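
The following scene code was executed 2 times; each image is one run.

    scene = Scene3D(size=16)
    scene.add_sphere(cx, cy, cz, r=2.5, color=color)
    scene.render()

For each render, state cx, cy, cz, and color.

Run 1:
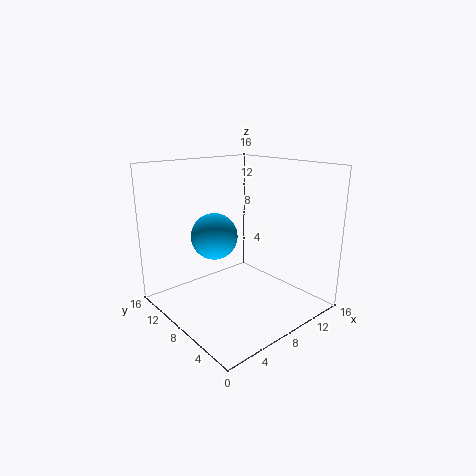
cx = 5.5
cy = 9
cz = 8.5
color = 'deepskyblue'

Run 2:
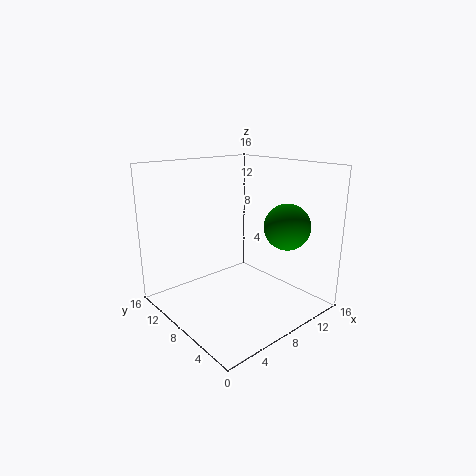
cx = 11.5
cy = 4
cz = 9.5
color = 'green'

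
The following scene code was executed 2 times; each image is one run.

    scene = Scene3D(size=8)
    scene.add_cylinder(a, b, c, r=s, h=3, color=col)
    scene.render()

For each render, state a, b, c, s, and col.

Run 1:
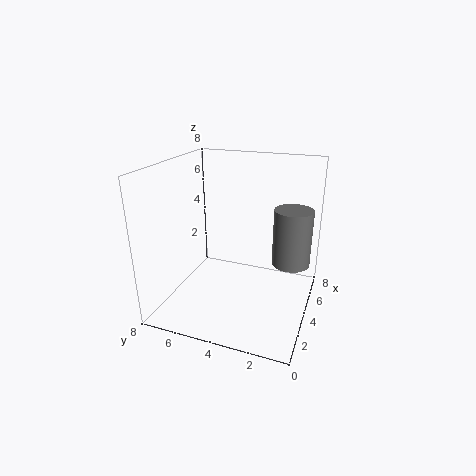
a = 4; b = 1; c = 3; s = 1; col = 'gray'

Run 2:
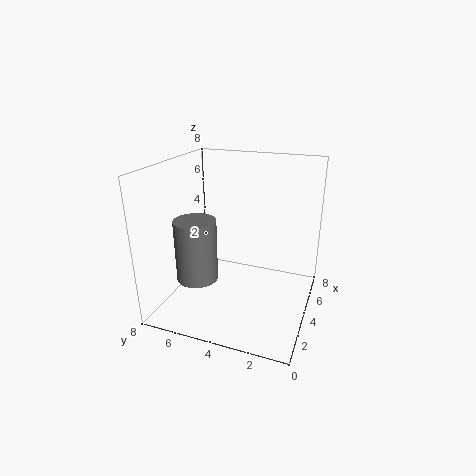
a = 1; b = 5; c = 3; s = 1; col = 'gray'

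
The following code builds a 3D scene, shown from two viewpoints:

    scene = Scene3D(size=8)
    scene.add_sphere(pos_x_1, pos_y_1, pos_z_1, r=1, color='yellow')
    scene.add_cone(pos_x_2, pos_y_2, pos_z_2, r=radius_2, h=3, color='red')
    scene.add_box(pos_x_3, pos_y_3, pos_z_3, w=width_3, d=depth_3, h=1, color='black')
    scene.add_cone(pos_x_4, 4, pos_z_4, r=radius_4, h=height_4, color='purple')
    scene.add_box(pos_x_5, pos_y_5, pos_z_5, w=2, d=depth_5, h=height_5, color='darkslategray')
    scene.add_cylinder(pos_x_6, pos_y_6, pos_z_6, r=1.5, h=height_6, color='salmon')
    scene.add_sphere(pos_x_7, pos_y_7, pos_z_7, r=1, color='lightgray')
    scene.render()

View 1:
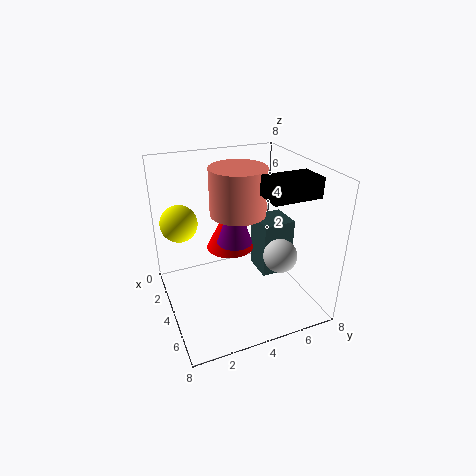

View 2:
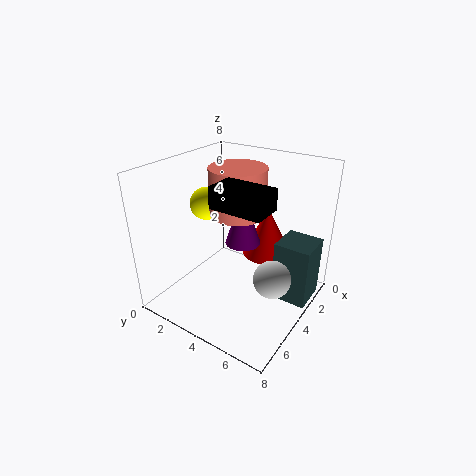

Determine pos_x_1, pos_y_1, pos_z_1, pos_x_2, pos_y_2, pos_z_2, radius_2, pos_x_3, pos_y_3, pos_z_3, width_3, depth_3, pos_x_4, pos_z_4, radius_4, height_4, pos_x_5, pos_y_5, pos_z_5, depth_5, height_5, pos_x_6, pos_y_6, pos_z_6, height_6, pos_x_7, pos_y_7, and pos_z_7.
pos_x_1 = 3
pos_y_1 = 1
pos_z_1 = 5
pos_x_2 = 1.5
pos_y_2 = 4.5
pos_z_2 = 2
radius_2 = 1.5
pos_x_3 = 5.5
pos_y_3 = 4.5
pos_z_3 = 7
width_3 = 1.5
depth_3 = 2.5
pos_x_4 = 3.5
pos_z_4 = 3.5
radius_4 = 1
height_4 = 3
pos_x_5 = 1.5
pos_y_5 = 6
pos_z_5 = 0.5
depth_5 = 2
height_5 = 3.5
pos_x_6 = 4
pos_y_6 = 4
pos_z_6 = 5.5
height_6 = 2.5
pos_x_7 = 4.5
pos_y_7 = 6.5
pos_z_7 = 2.5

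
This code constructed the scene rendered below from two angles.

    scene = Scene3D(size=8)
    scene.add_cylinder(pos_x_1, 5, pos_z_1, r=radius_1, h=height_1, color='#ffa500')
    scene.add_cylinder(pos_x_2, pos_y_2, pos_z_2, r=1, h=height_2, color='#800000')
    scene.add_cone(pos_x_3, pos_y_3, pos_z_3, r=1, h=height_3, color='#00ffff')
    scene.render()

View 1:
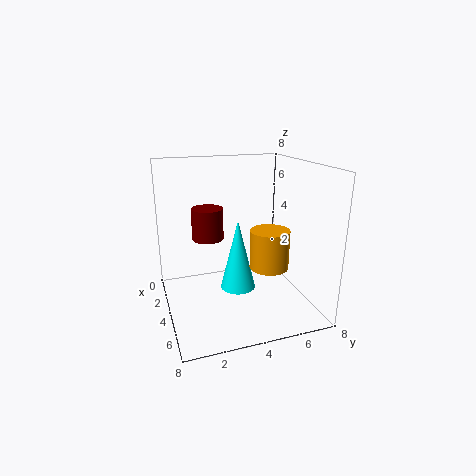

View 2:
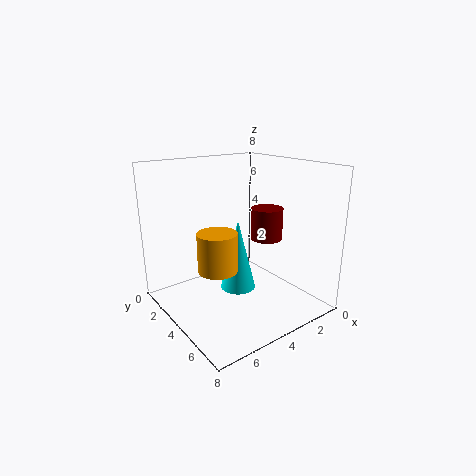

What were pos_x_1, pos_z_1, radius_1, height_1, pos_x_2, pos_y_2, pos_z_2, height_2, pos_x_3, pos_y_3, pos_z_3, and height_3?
pos_x_1 = 6; pos_z_1 = 3; radius_1 = 1; height_1 = 2; pos_x_2 = 1; pos_y_2 = 3; pos_z_2 = 3; height_2 = 2; pos_x_3 = 4; pos_y_3 = 4; pos_z_3 = 1; height_3 = 4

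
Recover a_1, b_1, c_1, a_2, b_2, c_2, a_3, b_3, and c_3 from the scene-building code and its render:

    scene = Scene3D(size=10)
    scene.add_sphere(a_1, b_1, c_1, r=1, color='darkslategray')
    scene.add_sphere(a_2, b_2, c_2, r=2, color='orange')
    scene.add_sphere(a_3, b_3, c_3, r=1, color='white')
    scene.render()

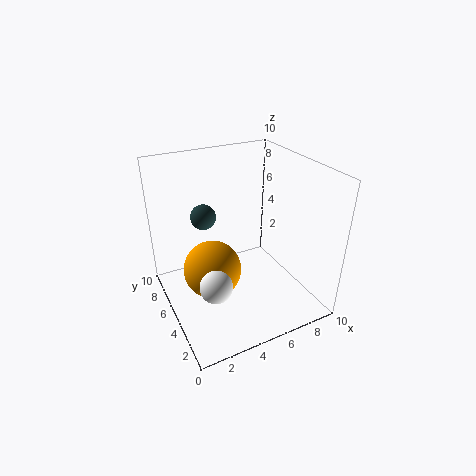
a_1 = 4, b_1 = 9, c_1 = 5, a_2 = 3, b_2 = 5, c_2 = 3, a_3 = 2, b_3 = 2, c_3 = 4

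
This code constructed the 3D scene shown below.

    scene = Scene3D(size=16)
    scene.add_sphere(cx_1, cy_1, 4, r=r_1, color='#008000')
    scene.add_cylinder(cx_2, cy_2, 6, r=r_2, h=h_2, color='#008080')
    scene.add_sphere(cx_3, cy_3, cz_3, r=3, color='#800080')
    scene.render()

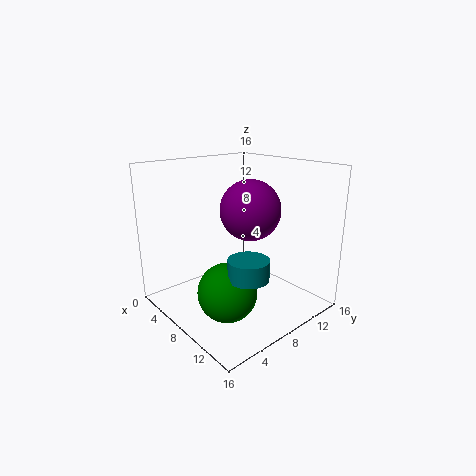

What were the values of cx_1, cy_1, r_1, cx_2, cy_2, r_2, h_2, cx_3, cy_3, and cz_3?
cx_1 = 11; cy_1 = 4; r_1 = 3; cx_2 = 13; cy_2 = 5; r_2 = 2; h_2 = 2; cx_3 = 11; cy_3 = 7; cz_3 = 12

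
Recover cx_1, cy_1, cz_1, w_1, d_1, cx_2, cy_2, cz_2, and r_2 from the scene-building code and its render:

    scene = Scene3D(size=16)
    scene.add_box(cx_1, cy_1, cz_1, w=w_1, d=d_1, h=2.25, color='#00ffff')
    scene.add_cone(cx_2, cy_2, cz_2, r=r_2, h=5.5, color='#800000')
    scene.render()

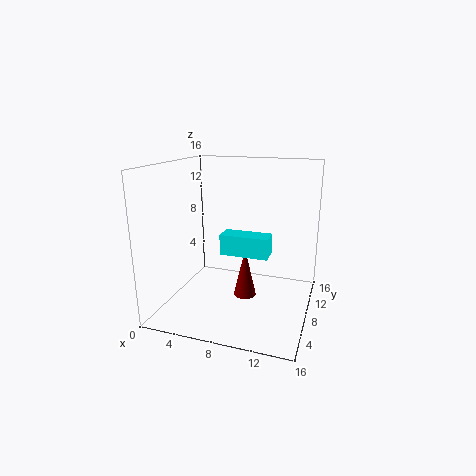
cx_1 = 6.5; cy_1 = 6.25; cz_1 = 6.5; w_1 = 5.25; d_1 = 2.25; cx_2 = 9; cy_2 = 7.5; cz_2 = 1.5; r_2 = 1.25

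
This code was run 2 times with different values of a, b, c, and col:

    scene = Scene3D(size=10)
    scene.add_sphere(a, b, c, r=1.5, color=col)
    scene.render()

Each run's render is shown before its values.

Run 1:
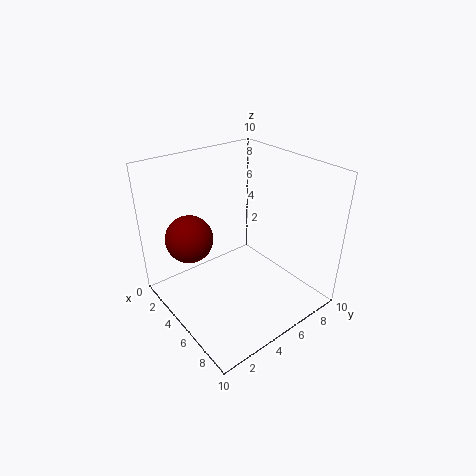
a = 4.5; b = 1.5; c = 6; col = 'maroon'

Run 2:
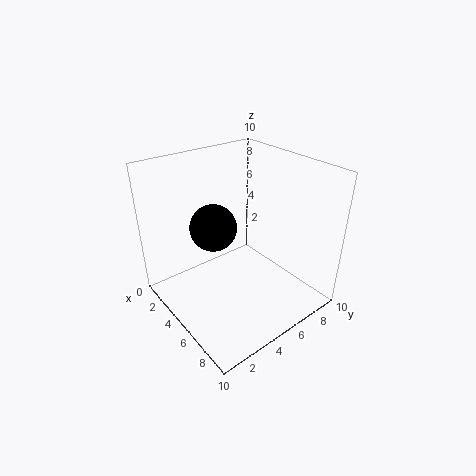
a = 5; b = 3; c = 6.5; col = 'black'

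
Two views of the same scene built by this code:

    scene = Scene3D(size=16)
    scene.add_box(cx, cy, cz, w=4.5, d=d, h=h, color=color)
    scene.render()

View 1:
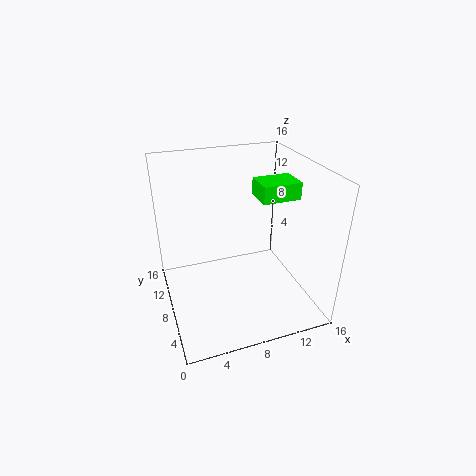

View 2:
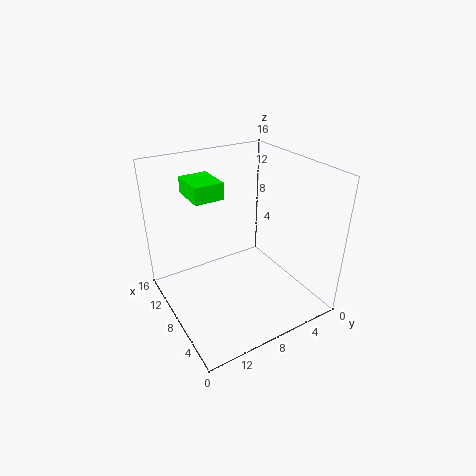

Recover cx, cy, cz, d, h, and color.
cx = 11; cy = 8; cz = 11.5; d = 3.5; h = 2; color = 'lime'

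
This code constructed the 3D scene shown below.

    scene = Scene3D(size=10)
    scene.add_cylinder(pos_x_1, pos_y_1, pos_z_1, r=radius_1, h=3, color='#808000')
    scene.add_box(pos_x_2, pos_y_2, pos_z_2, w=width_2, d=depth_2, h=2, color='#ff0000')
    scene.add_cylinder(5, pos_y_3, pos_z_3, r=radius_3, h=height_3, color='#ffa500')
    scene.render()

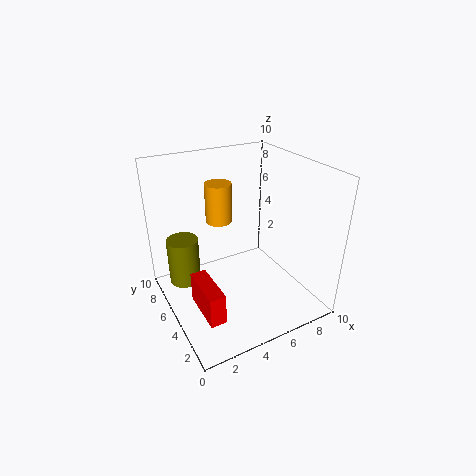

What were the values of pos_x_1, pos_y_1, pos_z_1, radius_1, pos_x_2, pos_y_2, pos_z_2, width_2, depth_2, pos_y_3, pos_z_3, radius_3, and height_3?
pos_x_1 = 1
pos_y_1 = 5
pos_z_1 = 3
radius_1 = 1
pos_x_2 = 1
pos_y_2 = 1
pos_z_2 = 2
width_2 = 1
depth_2 = 3
pos_y_3 = 8
pos_z_3 = 5
radius_3 = 1
height_3 = 3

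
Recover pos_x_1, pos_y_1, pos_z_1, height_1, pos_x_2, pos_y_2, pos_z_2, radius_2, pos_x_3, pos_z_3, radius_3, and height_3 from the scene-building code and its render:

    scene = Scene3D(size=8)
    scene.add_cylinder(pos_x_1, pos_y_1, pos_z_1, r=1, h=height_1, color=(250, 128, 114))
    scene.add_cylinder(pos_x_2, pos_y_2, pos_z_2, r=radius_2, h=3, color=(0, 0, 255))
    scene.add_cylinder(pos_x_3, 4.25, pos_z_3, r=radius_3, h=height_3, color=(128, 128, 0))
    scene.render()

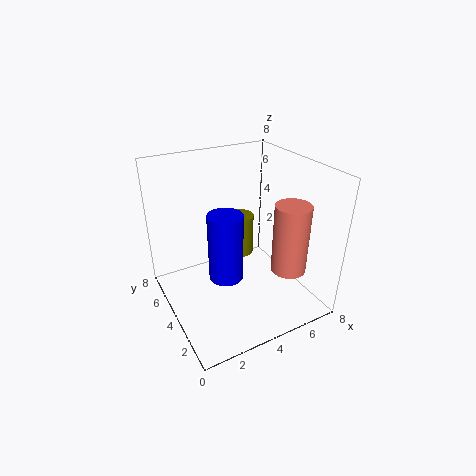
pos_x_1 = 6.5
pos_y_1 = 2.5
pos_z_1 = 2
height_1 = 4
pos_x_2 = 1.75
pos_y_2 = 1
pos_z_2 = 4.25
radius_2 = 0.75
pos_x_3 = 4.25
pos_z_3 = 3
radius_3 = 0.75
height_3 = 2.25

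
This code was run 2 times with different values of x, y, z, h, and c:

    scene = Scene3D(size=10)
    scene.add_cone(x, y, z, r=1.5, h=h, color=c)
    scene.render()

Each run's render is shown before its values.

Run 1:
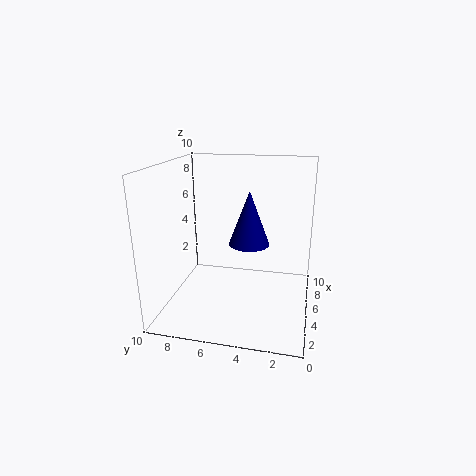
x = 6.5
y = 4.5
z = 4
h = 4
c = 'navy'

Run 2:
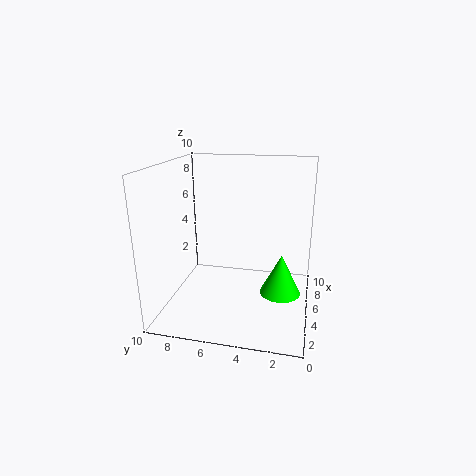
x = 6
y = 2
z = 0.5
h = 3
c = 'lime'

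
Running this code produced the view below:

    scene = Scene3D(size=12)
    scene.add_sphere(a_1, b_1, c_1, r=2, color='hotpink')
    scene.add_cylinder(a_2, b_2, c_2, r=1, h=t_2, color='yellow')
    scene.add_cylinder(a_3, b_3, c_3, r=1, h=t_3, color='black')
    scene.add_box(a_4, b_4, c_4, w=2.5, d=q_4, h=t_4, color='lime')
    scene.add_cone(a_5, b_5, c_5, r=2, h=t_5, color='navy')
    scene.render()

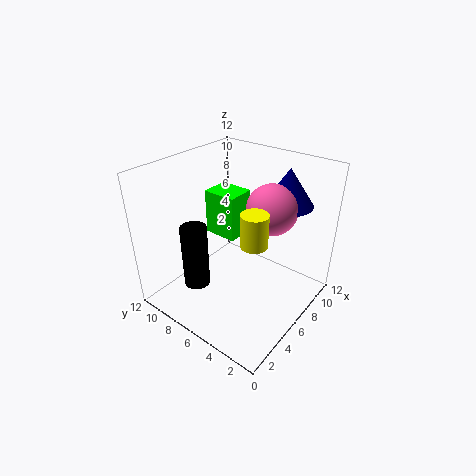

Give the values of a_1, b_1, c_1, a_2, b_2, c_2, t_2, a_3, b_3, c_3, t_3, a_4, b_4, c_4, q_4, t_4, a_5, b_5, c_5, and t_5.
a_1 = 7, b_1 = 3.5, c_1 = 9, a_2 = 4, b_2 = 3, c_2 = 7.5, t_2 = 2.5, a_3 = 2, b_3 = 7, c_3 = 3.5, t_3 = 5, a_4 = 6.5, b_4 = 7, c_4 = 5, q_4 = 3, t_4 = 4, a_5 = 8.5, b_5 = 3, c_5 = 9, t_5 = 3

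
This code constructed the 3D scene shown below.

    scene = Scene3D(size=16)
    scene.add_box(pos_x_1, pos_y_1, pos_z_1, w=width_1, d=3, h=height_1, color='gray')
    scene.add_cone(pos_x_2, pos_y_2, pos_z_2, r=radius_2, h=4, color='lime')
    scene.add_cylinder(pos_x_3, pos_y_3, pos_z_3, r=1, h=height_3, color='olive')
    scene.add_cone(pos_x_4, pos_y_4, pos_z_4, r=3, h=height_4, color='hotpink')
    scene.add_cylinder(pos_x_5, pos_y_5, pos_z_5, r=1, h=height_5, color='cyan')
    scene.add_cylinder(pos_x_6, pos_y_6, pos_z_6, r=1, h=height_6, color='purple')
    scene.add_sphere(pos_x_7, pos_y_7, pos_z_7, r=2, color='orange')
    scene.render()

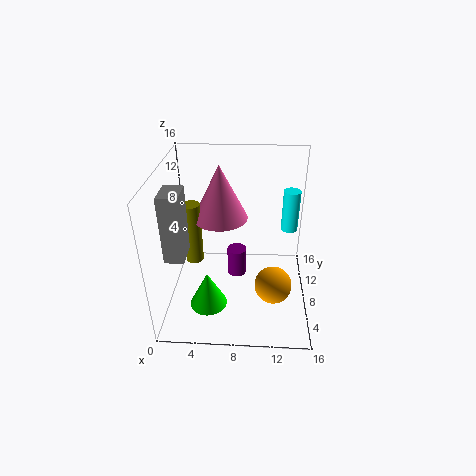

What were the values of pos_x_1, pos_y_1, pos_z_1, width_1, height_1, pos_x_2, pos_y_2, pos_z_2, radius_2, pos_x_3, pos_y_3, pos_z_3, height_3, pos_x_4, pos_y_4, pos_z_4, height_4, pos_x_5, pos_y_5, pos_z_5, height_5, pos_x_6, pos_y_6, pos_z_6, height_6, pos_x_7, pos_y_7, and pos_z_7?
pos_x_1 = 1, pos_y_1 = 3, pos_z_1 = 8, width_1 = 2, height_1 = 7, pos_x_2 = 5, pos_y_2 = 4, pos_z_2 = 2, radius_2 = 2, pos_x_3 = 3, pos_y_3 = 8, pos_z_3 = 5, height_3 = 7, pos_x_4 = 6, pos_y_4 = 9, pos_z_4 = 10, height_4 = 6, pos_x_5 = 14, pos_y_5 = 12, pos_z_5 = 7, height_5 = 5, pos_x_6 = 8, pos_y_6 = 6, pos_z_6 = 5, height_6 = 3, pos_x_7 = 12, pos_y_7 = 5, pos_z_7 = 4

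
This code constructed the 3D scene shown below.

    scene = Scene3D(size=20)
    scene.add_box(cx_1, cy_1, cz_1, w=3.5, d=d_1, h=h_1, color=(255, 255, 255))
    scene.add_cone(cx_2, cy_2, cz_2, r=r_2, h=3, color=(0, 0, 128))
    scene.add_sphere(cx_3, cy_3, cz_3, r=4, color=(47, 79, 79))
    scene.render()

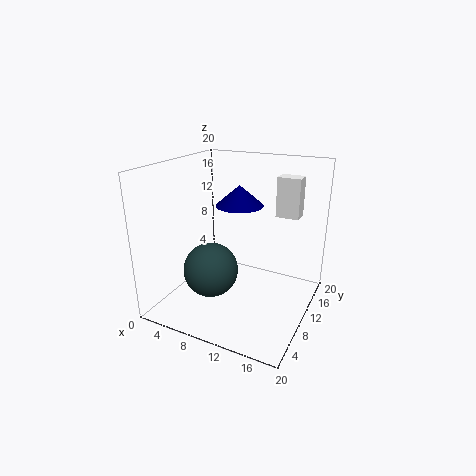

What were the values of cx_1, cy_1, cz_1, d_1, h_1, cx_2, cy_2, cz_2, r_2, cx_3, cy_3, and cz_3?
cx_1 = 13, cy_1 = 16.5, cz_1 = 11.5, d_1 = 2.5, h_1 = 6, cx_2 = 8.5, cy_2 = 13.5, cz_2 = 13.5, r_2 = 3.5, cx_3 = 6, cy_3 = 9, cz_3 = 4.5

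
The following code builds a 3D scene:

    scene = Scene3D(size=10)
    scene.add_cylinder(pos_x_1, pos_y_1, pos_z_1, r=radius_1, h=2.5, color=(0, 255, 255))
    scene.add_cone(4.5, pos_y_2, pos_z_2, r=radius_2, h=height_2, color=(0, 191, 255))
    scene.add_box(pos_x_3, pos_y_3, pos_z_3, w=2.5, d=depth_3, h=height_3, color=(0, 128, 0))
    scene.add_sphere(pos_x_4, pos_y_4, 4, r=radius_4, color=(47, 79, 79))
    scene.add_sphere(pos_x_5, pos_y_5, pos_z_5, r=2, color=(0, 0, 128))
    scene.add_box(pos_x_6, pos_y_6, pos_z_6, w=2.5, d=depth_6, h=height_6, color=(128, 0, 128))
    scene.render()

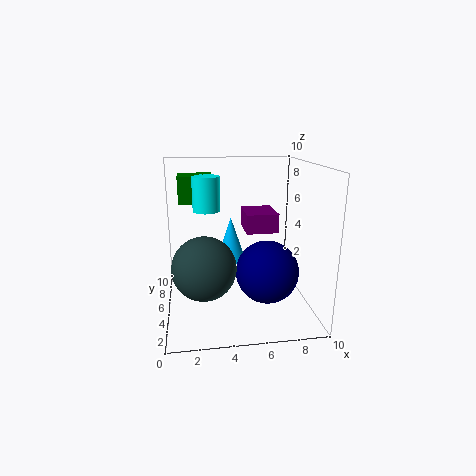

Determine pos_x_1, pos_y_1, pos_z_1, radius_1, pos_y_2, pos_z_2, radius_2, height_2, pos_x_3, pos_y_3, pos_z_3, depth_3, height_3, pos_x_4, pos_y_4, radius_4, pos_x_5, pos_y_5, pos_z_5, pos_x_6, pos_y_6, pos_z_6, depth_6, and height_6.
pos_x_1 = 3; pos_y_1 = 7; pos_z_1 = 6.5; radius_1 = 1; pos_y_2 = 5; pos_z_2 = 3.5; radius_2 = 1; height_2 = 3; pos_x_3 = 1; pos_y_3 = 7; pos_z_3 = 7; depth_3 = 2; height_3 = 2; pos_x_4 = 2.5; pos_y_4 = 2.5; radius_4 = 2; pos_x_5 = 6.5; pos_y_5 = 2.5; pos_z_5 = 3.5; pos_x_6 = 6; pos_y_6 = 7; pos_z_6 = 4.5; depth_6 = 3; height_6 = 1.5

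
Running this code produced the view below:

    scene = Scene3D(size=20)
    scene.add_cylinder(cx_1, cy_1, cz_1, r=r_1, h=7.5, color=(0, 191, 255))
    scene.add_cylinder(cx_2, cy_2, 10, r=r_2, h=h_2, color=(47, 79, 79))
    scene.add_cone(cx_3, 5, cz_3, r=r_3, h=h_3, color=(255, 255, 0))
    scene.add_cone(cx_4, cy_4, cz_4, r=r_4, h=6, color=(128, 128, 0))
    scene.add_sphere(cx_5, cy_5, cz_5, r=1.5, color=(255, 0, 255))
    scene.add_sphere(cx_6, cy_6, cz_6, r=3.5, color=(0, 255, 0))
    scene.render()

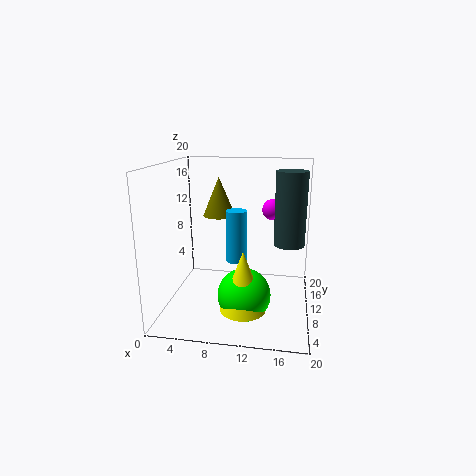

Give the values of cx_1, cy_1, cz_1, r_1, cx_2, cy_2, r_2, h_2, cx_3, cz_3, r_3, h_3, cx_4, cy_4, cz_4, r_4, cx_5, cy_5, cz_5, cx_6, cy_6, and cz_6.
cx_1 = 9.5; cy_1 = 11.5; cz_1 = 6; r_1 = 1.5; cx_2 = 17; cy_2 = 8.5; r_2 = 2; h_2 = 9.5; cx_3 = 11.5; cz_3 = 2; r_3 = 3; h_3 = 8; cx_4 = 6; cy_4 = 16; cz_4 = 11.5; r_4 = 2.5; cx_5 = 14.5; cy_5 = 13; cz_5 = 13.5; cx_6 = 11.5; cy_6 = 6; cz_6 = 3.5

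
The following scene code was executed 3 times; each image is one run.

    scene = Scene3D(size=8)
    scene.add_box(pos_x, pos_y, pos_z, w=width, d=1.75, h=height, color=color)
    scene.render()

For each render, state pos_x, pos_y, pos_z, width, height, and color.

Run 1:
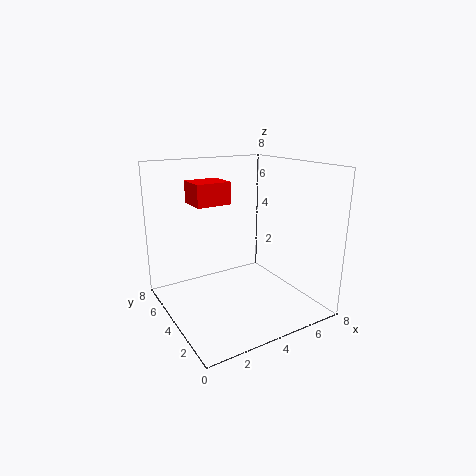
pos_x = 2, pos_y = 4.75, pos_z = 5.75, width = 2, height = 1.25, color = 'red'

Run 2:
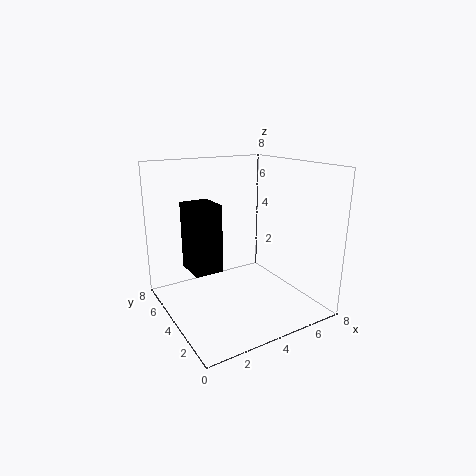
pos_x = 1, pos_y = 3, pos_z = 2.75, width = 1.5, height = 3.5, color = 'black'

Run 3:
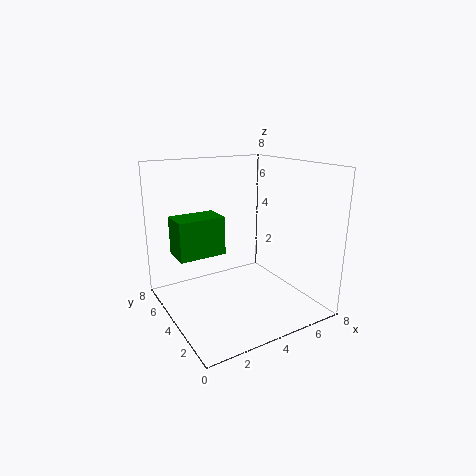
pos_x = 1, pos_y = 5, pos_z = 2.75, width = 2.75, height = 2.25, color = 'green'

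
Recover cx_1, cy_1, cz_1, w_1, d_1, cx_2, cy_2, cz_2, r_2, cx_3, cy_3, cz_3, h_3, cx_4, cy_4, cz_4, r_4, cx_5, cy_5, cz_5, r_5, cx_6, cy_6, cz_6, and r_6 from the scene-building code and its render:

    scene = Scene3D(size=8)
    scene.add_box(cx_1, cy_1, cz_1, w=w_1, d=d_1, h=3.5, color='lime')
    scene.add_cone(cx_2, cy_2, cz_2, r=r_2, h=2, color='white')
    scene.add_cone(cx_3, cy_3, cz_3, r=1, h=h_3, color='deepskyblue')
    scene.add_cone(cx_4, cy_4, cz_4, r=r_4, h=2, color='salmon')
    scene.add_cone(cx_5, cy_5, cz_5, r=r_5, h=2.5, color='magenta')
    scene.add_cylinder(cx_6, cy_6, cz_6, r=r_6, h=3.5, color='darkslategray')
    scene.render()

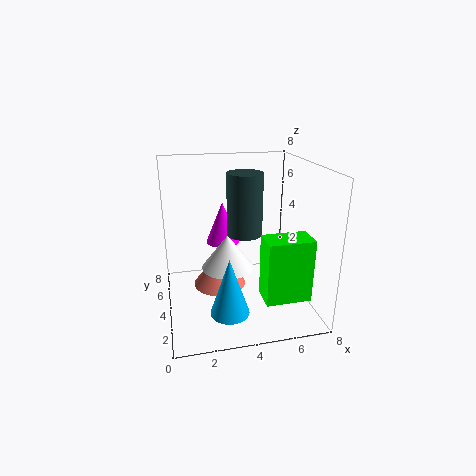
cx_1 = 5, cy_1 = 1.5, cz_1 = 1, w_1 = 2.5, d_1 = 1.5, cx_2 = 3.5, cy_2 = 4.5, cz_2 = 2, r_2 = 1.5, cx_3 = 3, cy_3 = 1.5, cz_3 = 1, h_3 = 3, cx_4 = 3, cy_4 = 4.5, cz_4 = 1, r_4 = 1.5, cx_5 = 3.5, cy_5 = 6, cz_5 = 3, r_5 = 1, cx_6 = 4.5, cy_6 = 4.5, cz_6 = 4, r_6 = 1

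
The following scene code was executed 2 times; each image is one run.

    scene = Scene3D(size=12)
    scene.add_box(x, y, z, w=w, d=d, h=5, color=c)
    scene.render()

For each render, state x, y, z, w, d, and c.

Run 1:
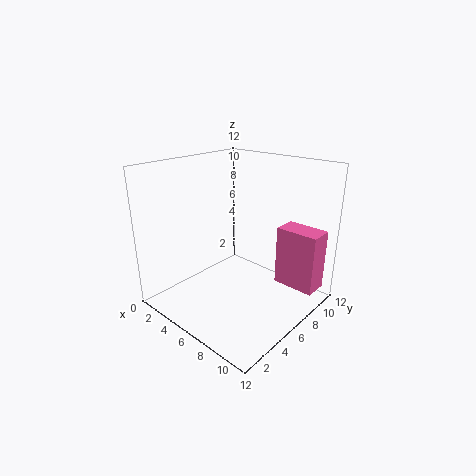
x = 8.5; y = 8; z = 2; w = 3.5; d = 2; c = 'hotpink'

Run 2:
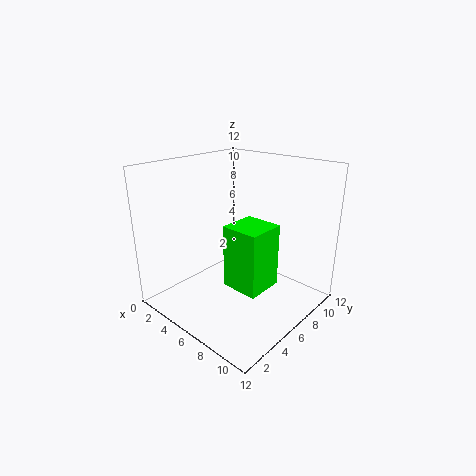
x = 6.75; y = 3.5; z = 3; w = 3; d = 3; c = 'lime'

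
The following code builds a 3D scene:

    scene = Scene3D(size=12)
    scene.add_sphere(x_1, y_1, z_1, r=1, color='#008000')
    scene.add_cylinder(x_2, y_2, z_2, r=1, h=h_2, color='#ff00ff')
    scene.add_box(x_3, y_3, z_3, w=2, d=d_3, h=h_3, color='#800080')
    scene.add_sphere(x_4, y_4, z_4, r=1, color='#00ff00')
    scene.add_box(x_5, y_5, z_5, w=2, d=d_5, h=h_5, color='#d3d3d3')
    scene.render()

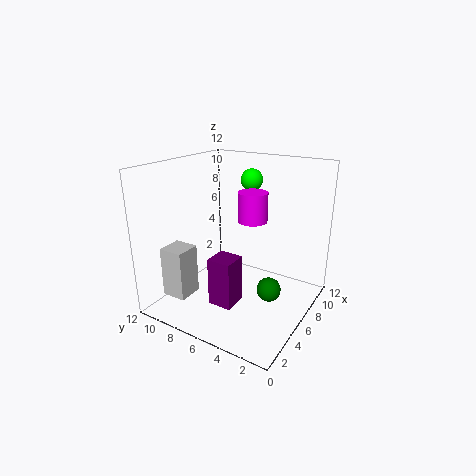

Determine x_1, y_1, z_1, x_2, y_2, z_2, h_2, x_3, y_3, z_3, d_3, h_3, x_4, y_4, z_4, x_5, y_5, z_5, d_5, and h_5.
x_1 = 6; y_1 = 3; z_1 = 2; x_2 = 3; y_2 = 3; z_2 = 9; h_2 = 2; x_3 = 3; y_3 = 5; z_3 = 1; d_3 = 2; h_3 = 4; x_4 = 10; y_4 = 7; z_4 = 10; x_5 = 1; y_5 = 8; z_5 = 2; d_5 = 2; h_5 = 4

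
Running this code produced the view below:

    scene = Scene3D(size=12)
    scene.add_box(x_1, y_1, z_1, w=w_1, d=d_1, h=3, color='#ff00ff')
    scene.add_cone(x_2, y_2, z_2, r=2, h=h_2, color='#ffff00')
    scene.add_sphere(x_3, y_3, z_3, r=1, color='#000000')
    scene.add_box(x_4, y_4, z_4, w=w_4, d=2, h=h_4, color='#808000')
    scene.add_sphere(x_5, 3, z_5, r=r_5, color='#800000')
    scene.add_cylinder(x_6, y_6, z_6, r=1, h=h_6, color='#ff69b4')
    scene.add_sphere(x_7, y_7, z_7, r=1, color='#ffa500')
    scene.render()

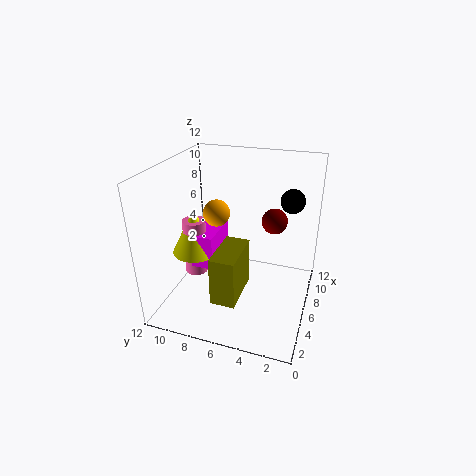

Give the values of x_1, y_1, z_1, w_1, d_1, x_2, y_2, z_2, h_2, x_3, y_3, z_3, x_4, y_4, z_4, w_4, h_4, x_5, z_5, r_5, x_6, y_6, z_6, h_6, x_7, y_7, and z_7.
x_1 = 5
y_1 = 8
z_1 = 3
w_1 = 4
d_1 = 2
x_2 = 6
y_2 = 10
z_2 = 4
h_2 = 4
x_3 = 8
y_3 = 2
z_3 = 9
x_4 = 2
y_4 = 5
z_4 = 2
w_4 = 4
h_4 = 4
x_5 = 6
z_5 = 8
r_5 = 1
x_6 = 6
y_6 = 10
z_6 = 2
h_6 = 5
x_7 = 4
y_7 = 7
z_7 = 9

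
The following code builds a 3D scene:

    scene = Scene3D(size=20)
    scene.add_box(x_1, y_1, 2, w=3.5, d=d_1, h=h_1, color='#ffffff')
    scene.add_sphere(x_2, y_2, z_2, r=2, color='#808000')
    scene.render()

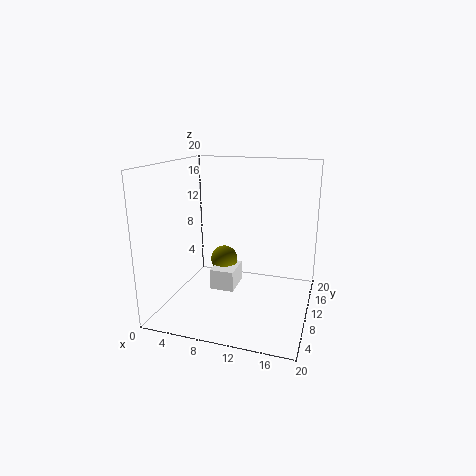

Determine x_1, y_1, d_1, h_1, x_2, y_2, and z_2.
x_1 = 6, y_1 = 9, d_1 = 4.5, h_1 = 3, x_2 = 7, y_2 = 12.5, z_2 = 5.5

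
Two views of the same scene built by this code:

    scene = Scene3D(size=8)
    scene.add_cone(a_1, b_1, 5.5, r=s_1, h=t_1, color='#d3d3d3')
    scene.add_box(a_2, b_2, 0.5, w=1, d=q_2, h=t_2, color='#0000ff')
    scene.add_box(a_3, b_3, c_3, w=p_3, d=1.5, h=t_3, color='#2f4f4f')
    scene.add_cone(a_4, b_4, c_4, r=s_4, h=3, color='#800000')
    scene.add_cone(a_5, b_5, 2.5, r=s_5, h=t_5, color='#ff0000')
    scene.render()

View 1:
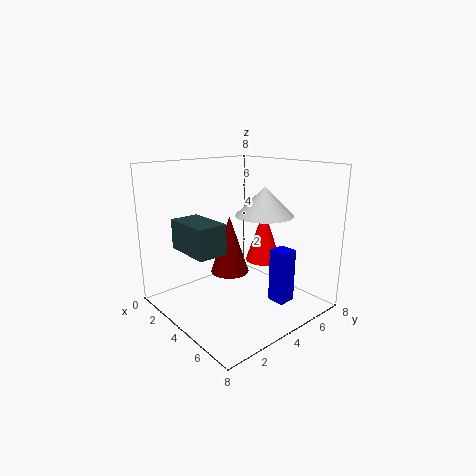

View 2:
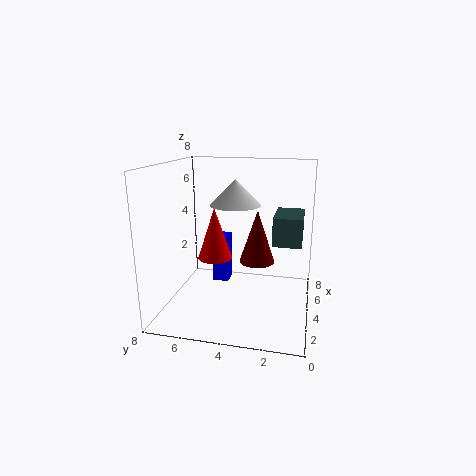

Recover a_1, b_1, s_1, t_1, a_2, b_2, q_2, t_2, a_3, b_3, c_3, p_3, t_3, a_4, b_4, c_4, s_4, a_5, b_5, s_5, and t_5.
a_1 = 5.5
b_1 = 4.5
s_1 = 1.5
t_1 = 1.5
a_2 = 5.5
b_2 = 5
q_2 = 1
t_2 = 3
a_3 = 3
b_3 = 0.5
c_3 = 4
p_3 = 2.5
t_3 = 1.5
a_4 = 4.5
b_4 = 3
c_4 = 2.5
s_4 = 1
a_5 = 4.5
b_5 = 5.5
s_5 = 1
t_5 = 3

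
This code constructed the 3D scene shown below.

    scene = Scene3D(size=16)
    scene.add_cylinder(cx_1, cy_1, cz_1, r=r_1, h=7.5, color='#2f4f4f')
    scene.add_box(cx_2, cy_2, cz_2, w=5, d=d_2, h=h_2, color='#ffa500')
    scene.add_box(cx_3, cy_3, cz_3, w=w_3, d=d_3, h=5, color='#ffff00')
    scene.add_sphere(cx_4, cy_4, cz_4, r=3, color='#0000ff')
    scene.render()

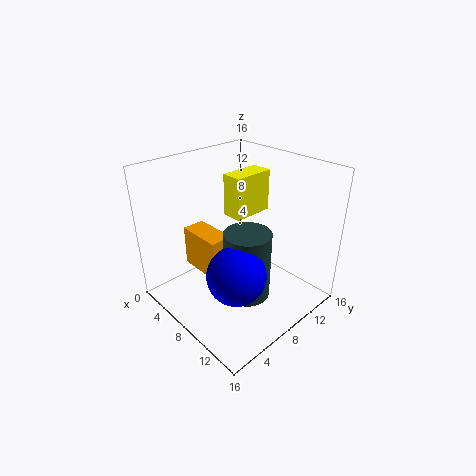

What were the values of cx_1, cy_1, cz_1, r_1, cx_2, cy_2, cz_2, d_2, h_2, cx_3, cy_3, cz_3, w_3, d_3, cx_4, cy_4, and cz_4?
cx_1 = 10.5; cy_1 = 7; cz_1 = 2.5; r_1 = 2.5; cx_2 = 3.5; cy_2 = 4; cz_2 = 4.5; d_2 = 2.5; h_2 = 4.5; cx_3 = 4; cy_3 = 9.5; cz_3 = 9; w_3 = 2.5; d_3 = 5; cx_4 = 11.5; cy_4 = 4.5; cz_4 = 6.5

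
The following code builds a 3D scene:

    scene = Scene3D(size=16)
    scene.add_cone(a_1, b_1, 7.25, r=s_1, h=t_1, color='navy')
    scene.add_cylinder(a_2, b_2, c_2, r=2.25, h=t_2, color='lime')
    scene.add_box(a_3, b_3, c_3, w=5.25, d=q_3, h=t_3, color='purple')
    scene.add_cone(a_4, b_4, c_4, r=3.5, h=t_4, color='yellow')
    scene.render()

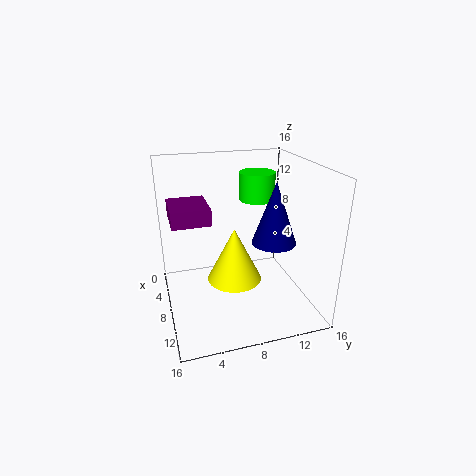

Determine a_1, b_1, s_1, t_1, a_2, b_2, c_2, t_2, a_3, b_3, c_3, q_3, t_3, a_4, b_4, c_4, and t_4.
a_1 = 8.75, b_1 = 12, s_1 = 2.5, t_1 = 7, a_2 = 2.25, b_2 = 12.25, c_2 = 10.25, t_2 = 3.5, a_3 = 1, b_3 = 1, c_3 = 9, q_3 = 4.5, t_3 = 2, a_4 = 4, b_4 = 8.75, c_4 = 0.25, t_4 = 7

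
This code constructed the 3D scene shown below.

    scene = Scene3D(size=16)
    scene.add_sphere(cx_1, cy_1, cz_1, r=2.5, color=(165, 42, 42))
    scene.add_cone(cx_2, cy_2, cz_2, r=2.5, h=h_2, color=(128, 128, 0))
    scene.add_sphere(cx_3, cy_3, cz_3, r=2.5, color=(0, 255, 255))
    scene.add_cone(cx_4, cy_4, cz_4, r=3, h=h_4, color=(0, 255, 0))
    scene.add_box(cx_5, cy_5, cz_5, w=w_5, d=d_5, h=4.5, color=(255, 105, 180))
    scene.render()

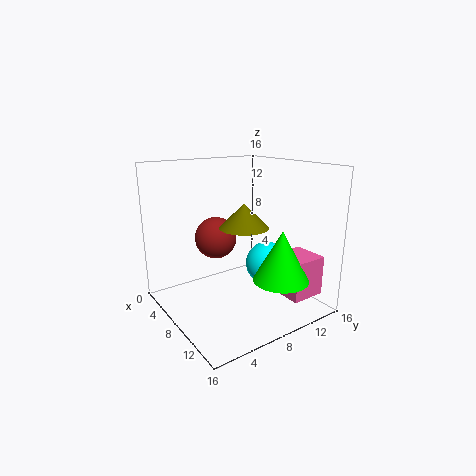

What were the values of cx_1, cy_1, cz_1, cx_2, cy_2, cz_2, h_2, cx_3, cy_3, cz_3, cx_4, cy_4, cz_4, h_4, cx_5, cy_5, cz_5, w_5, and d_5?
cx_1 = 4; cy_1 = 7.5; cz_1 = 7; cx_2 = 10.5; cy_2 = 7; cz_2 = 10; h_2 = 2.5; cx_3 = 9; cy_3 = 11.5; cz_3 = 4.5; cx_4 = 12.5; cy_4 = 10.5; cz_4 = 4; h_4 = 5.5; cx_5 = 10; cy_5 = 11.5; cz_5 = 1.5; w_5 = 4; d_5 = 4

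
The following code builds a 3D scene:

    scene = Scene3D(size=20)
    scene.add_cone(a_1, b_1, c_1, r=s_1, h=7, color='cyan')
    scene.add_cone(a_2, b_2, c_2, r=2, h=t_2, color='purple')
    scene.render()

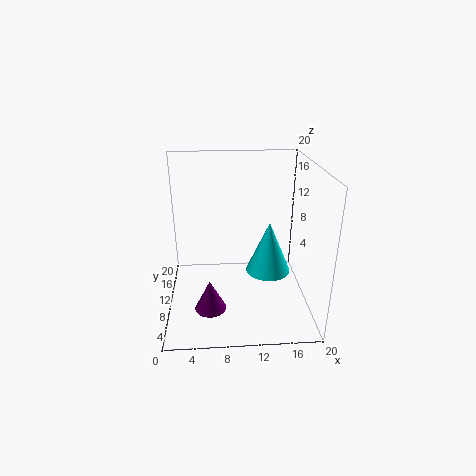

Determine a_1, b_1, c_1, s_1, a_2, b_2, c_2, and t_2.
a_1 = 14
b_1 = 8
c_1 = 6
s_1 = 3
a_2 = 6
b_2 = 4
c_2 = 3
t_2 = 4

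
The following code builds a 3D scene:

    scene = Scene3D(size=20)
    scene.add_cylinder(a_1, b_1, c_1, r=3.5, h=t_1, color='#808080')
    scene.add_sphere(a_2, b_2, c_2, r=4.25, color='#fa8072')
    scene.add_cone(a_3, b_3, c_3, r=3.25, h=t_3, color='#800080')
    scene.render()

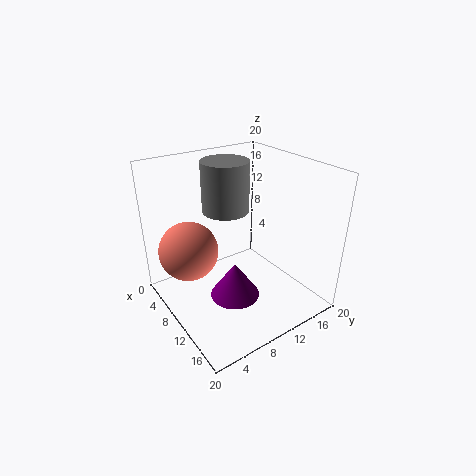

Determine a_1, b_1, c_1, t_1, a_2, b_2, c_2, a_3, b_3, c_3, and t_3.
a_1 = 5
b_1 = 11.25
c_1 = 12
t_1 = 7.5
a_2 = 5.5
b_2 = 4.5
c_2 = 7.5
a_3 = 13.25
b_3 = 7.25
c_3 = 3.75
t_3 = 4.75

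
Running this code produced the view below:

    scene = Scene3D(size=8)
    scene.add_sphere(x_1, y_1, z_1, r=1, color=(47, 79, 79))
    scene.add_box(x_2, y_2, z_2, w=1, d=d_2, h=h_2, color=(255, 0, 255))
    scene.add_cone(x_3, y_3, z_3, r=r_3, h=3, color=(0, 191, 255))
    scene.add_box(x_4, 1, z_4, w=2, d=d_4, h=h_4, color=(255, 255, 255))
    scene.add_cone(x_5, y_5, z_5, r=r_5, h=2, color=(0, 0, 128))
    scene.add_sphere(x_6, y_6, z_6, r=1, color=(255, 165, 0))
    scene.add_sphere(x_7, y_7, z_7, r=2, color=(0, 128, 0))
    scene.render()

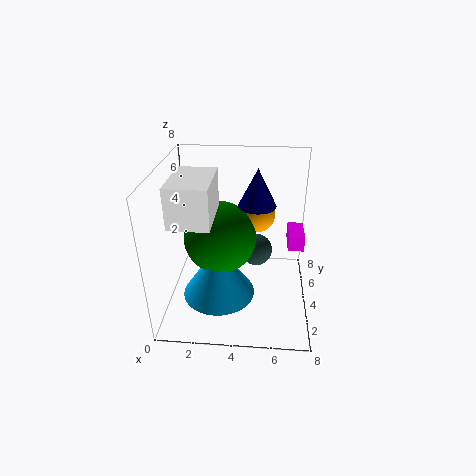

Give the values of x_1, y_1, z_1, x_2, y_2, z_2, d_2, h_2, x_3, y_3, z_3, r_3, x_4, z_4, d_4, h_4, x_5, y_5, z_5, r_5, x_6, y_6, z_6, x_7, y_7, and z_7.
x_1 = 5
y_1 = 6
z_1 = 2
x_2 = 7
y_2 = 6
z_2 = 2
d_2 = 2
h_2 = 1
x_3 = 3
y_3 = 3
z_3 = 1
r_3 = 2
x_4 = 1
z_4 = 6
d_4 = 3
h_4 = 2
x_5 = 5
y_5 = 4
z_5 = 6
r_5 = 1
x_6 = 5
y_6 = 5
z_6 = 5
x_7 = 3
y_7 = 4
z_7 = 4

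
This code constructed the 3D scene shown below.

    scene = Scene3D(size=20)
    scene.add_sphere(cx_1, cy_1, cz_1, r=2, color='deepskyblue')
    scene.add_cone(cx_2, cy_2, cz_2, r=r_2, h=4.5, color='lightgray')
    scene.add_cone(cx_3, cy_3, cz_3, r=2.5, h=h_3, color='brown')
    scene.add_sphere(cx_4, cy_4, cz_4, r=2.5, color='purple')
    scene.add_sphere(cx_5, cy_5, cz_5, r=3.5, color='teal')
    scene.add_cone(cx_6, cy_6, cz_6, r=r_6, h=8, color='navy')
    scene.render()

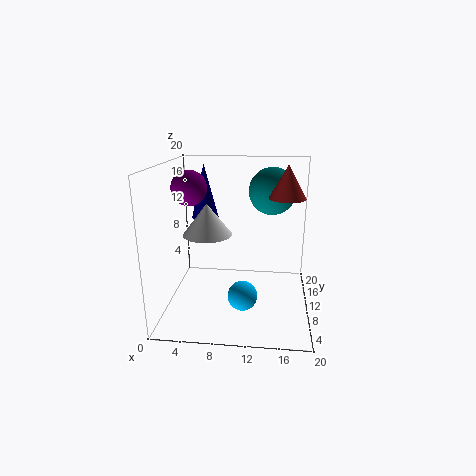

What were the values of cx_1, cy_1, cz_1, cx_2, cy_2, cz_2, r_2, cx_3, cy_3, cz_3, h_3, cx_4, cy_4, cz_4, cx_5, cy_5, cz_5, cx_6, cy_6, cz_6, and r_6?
cx_1 = 11; cy_1 = 6.5; cz_1 = 3; cx_2 = 5.5; cy_2 = 11; cz_2 = 10; r_2 = 3.5; cx_3 = 16.5; cy_3 = 11; cz_3 = 15.5; h_3 = 4.5; cx_4 = 3; cy_4 = 11.5; cz_4 = 16.5; cx_5 = 14.5; cy_5 = 15.5; cz_5 = 15.5; cx_6 = 4.5; cy_6 = 14.5; cz_6 = 11.5; r_6 = 2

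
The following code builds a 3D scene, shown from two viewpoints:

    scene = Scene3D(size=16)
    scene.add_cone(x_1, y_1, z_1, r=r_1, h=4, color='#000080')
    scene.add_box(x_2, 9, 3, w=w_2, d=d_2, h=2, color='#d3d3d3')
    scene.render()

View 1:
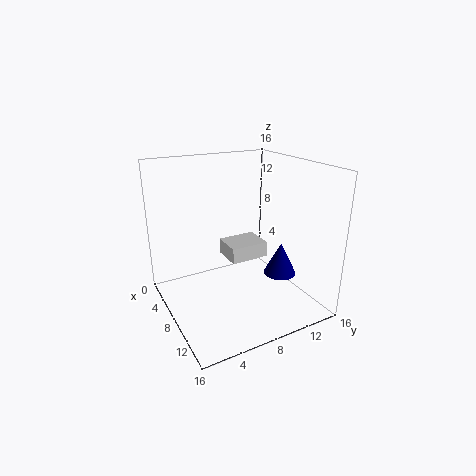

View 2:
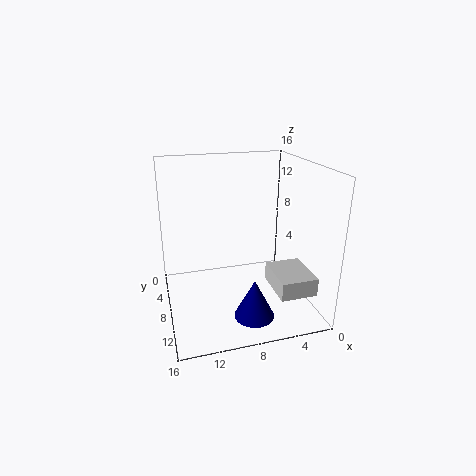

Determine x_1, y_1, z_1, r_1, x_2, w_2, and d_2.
x_1 = 8; y_1 = 14; z_1 = 2; r_1 = 2; x_2 = 1; w_2 = 4; d_2 = 5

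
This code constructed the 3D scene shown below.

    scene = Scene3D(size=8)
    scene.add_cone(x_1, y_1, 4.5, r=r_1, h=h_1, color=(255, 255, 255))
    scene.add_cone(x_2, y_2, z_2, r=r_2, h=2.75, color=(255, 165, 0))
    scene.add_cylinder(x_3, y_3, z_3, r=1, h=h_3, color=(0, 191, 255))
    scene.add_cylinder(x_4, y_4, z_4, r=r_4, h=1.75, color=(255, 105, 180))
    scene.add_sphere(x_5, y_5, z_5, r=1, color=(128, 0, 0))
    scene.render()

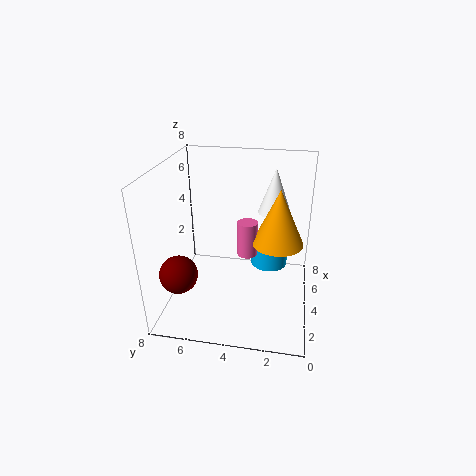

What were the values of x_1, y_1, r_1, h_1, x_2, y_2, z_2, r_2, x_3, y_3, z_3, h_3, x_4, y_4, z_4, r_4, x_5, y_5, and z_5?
x_1 = 6.75; y_1 = 2.25; r_1 = 1; h_1 = 2.75; x_2 = 2.5; y_2 = 1.75; z_2 = 4.75; r_2 = 1.25; x_3 = 4.25; y_3 = 2.25; z_3 = 2.5; h_3 = 1.25; x_4 = 2.5; y_4 = 3.25; z_4 = 4; r_4 = 0.5; x_5 = 1.75; y_5 = 6.75; z_5 = 2.75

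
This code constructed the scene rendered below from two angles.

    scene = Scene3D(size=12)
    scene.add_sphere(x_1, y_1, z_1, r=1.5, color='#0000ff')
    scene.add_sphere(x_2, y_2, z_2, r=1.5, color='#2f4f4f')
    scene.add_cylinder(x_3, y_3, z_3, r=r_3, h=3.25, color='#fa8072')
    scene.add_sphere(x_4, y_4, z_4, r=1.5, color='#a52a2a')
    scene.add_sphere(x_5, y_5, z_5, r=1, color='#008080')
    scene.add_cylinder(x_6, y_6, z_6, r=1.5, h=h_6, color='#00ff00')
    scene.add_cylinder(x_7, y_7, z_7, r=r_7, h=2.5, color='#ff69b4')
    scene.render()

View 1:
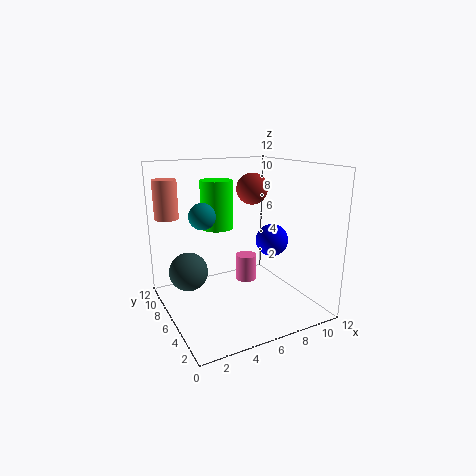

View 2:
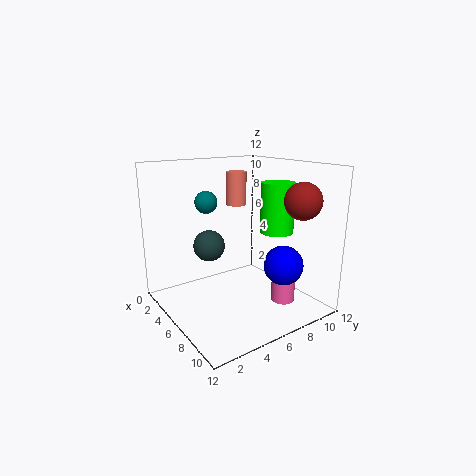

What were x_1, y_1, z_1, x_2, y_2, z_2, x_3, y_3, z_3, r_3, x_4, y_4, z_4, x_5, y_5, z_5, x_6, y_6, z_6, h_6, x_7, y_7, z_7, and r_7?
x_1 = 10.25, y_1 = 7.25, z_1 = 4.75, x_2 = 1.5, y_2 = 5.75, z_2 = 4, x_3 = 1, y_3 = 9.25, z_3 = 7.5, r_3 = 1, x_4 = 9.5, y_4 = 9.75, z_4 = 9.25, x_5 = 2.5, y_5 = 5, z_5 = 8.5, x_6 = 6, y_6 = 10.25, z_6 = 5.75, h_6 = 4.5, x_7 = 8.5, y_7 = 9, z_7 = 0.5, r_7 = 1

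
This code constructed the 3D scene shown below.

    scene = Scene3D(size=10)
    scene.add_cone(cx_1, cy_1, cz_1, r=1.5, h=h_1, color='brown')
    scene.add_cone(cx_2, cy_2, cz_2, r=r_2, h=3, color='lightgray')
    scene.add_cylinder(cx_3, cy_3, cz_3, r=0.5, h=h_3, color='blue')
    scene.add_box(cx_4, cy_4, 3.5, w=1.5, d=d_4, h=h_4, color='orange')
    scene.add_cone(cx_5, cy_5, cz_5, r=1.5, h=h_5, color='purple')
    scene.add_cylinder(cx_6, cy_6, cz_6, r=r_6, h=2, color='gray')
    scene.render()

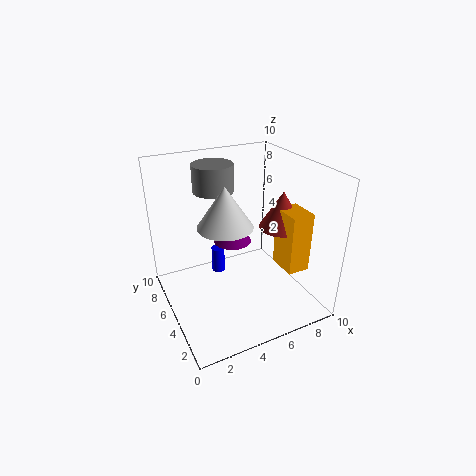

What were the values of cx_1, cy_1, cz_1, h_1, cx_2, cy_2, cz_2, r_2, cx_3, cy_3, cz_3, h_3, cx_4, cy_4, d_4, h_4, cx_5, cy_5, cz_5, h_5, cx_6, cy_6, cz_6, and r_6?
cx_1 = 7.5, cy_1 = 3.5, cz_1 = 6, h_1 = 2.5, cx_2 = 4.5, cy_2 = 6, cz_2 = 5.5, r_2 = 2, cx_3 = 4.5, cy_3 = 7.5, cz_3 = 1, h_3 = 2, cx_4 = 7, cy_4 = 1.5, d_4 = 2, h_4 = 4, cx_5 = 6, cy_5 = 8, cz_5 = 3, h_5 = 2.5, cx_6 = 4.5, cy_6 = 8, cz_6 = 7.5, r_6 = 1.5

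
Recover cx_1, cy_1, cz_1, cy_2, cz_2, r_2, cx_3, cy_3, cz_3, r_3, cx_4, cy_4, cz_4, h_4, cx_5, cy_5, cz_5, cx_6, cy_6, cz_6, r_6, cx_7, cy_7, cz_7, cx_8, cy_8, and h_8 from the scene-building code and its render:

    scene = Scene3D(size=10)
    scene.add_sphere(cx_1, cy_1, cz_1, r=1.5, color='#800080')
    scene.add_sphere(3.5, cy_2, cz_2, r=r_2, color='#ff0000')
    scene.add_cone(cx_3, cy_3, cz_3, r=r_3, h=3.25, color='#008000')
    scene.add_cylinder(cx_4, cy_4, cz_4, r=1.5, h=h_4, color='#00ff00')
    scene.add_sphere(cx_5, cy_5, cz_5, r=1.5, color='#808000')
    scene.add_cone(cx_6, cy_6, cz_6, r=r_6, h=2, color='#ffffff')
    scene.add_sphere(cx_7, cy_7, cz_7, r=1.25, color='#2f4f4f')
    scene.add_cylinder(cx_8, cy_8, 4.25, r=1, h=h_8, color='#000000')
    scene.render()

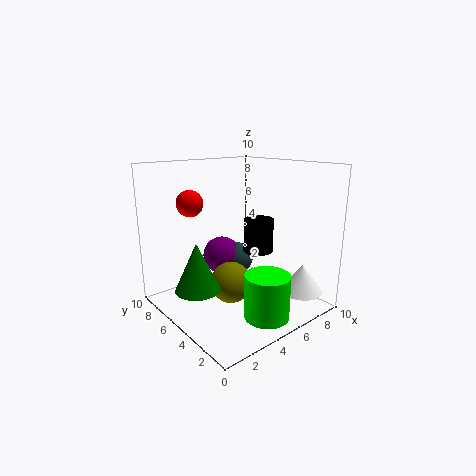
cx_1 = 6; cy_1 = 8.25; cz_1 = 2.5; cy_2 = 8.75; cz_2 = 7; r_2 = 1; cx_3 = 1.75; cy_3 = 5.25; cz_3 = 2; r_3 = 1.5; cx_4 = 5; cy_4 = 2; cz_4 = 0.25; h_4 = 3; cx_5 = 4.75; cy_5 = 5.5; cz_5 = 1.5; cx_6 = 8.5; cy_6 = 2; cz_6 = 1; r_6 = 1.5; cx_7 = 7; cy_7 = 7.5; cz_7 = 2.25; cx_8 = 5.75; cy_8 = 3.75; h_8 = 2.25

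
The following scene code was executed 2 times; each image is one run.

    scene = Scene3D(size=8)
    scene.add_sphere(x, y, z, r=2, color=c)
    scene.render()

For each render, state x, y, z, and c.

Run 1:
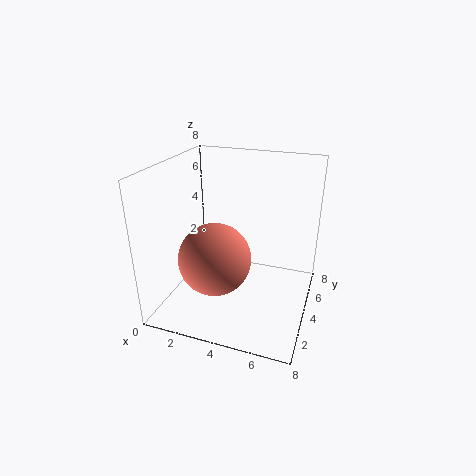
x = 3, y = 3, z = 3, c = 'salmon'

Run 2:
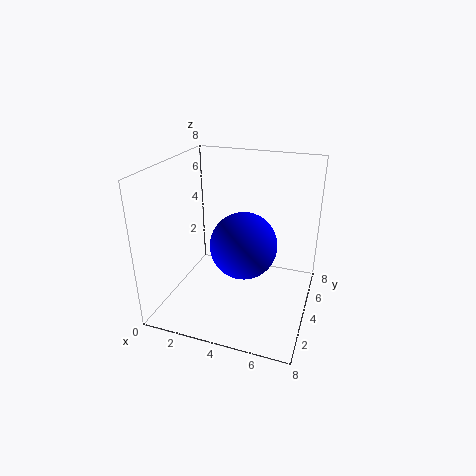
x = 4, y = 5, z = 3, c = 'blue'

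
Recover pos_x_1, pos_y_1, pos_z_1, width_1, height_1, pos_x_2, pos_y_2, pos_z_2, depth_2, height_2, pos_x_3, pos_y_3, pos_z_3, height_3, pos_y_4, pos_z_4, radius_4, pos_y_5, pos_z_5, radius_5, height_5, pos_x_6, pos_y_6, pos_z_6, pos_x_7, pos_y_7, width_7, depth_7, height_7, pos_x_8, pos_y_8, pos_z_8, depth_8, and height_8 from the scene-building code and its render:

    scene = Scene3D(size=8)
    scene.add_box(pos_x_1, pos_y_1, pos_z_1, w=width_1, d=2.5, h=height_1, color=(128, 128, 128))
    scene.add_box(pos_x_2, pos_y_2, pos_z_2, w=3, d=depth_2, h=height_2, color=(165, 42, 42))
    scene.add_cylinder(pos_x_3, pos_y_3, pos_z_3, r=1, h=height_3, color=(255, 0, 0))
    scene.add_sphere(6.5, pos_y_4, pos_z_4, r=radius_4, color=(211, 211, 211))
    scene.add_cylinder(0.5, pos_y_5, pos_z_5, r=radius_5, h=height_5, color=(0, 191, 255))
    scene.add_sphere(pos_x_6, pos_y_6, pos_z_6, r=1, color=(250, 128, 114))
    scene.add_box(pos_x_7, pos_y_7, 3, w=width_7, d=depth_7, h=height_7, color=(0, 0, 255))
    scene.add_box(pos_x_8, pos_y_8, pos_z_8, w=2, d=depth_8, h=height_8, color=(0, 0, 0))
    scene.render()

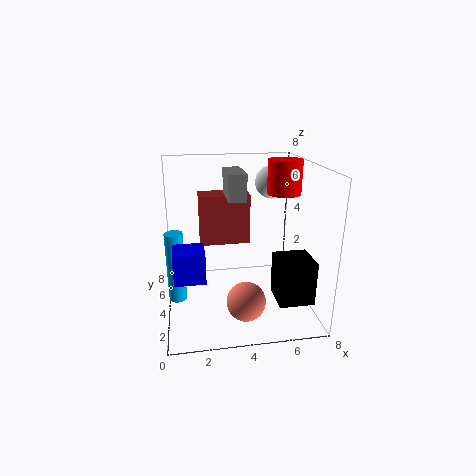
pos_x_1 = 3.5, pos_y_1 = 4, pos_z_1 = 6, width_1 = 1, height_1 = 1.5, pos_x_2 = 2, pos_y_2 = 5.5, pos_z_2 = 3, depth_2 = 1.5, height_2 = 3, pos_x_3 = 7, pos_y_3 = 5.5, pos_z_3 = 6, height_3 = 2, pos_y_4 = 6.5, pos_z_4 = 6.5, radius_4 = 1, pos_y_5 = 4, pos_z_5 = 0.5, radius_5 = 0.5, height_5 = 4, pos_x_6 = 4, pos_y_6 = 1.5, pos_z_6 = 1.5, pos_x_7 = 0.5, pos_y_7 = 1, width_7 = 1.5, depth_7 = 1.5, height_7 = 1.5, pos_x_8 = 6, pos_y_8 = 2, pos_z_8 = 0.5, depth_8 = 2, height_8 = 2.5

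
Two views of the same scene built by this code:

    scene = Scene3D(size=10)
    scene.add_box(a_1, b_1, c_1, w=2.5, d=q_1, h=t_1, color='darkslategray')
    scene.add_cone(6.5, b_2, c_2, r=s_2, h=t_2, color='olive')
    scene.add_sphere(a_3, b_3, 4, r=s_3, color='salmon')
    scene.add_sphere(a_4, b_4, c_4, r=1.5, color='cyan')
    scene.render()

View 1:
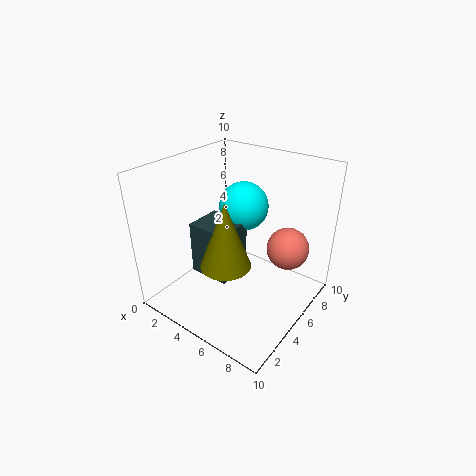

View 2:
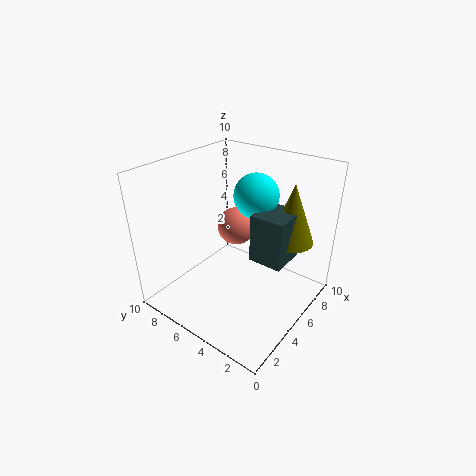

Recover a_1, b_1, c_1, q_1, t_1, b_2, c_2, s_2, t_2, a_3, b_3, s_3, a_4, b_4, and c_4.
a_1 = 4.25; b_1 = 1.25; c_1 = 4.25; q_1 = 2.25; t_1 = 3.25; b_2 = 1.75; c_2 = 5.25; s_2 = 1.5; t_2 = 4; a_3 = 7.75; b_3 = 7.25; s_3 = 1.5; a_4 = 6; b_4 = 4.25; c_4 = 8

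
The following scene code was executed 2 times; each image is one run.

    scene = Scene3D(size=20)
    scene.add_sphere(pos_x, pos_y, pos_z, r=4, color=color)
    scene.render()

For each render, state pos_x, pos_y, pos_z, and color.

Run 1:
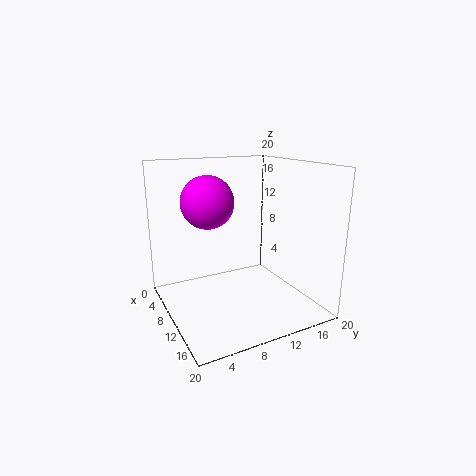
pos_x = 4
pos_y = 8
pos_z = 14
color = 'magenta'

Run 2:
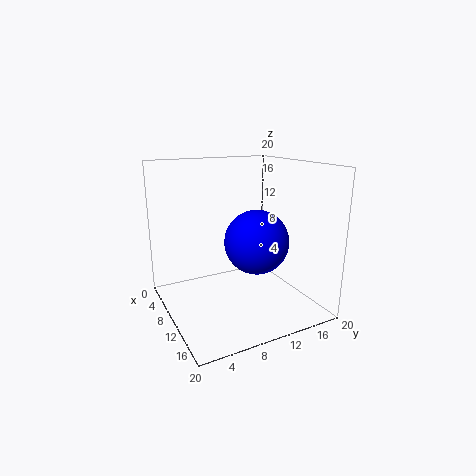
pos_x = 15
pos_y = 10
pos_z = 11
color = 'blue'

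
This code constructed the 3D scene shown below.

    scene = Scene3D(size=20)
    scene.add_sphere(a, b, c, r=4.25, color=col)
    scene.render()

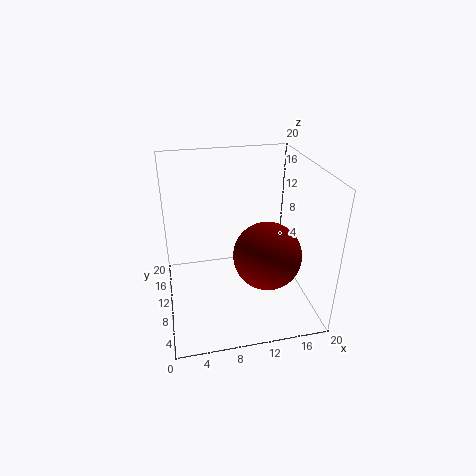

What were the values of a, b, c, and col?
a = 12.5
b = 4.5
c = 10.25
col = 'maroon'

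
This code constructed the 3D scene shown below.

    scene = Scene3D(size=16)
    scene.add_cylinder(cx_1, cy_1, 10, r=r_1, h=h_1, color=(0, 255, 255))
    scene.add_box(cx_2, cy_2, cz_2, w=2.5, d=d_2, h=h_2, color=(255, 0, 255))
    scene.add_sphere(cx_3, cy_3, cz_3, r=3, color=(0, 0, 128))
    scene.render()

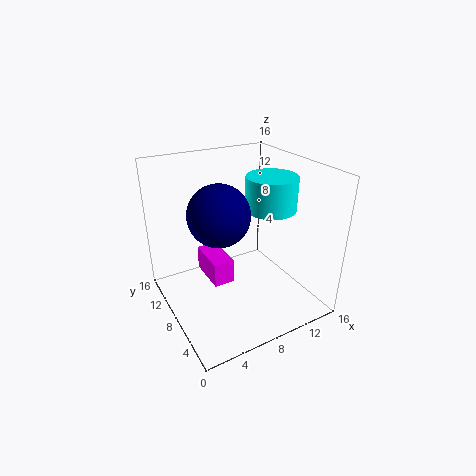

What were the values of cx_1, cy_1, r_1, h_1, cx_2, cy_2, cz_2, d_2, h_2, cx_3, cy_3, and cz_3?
cx_1 = 13; cy_1 = 9; r_1 = 3; h_1 = 4; cx_2 = 5.5; cy_2 = 9; cz_2 = 1.5; d_2 = 5; h_2 = 3; cx_3 = 4.5; cy_3 = 5.5; cz_3 = 12.5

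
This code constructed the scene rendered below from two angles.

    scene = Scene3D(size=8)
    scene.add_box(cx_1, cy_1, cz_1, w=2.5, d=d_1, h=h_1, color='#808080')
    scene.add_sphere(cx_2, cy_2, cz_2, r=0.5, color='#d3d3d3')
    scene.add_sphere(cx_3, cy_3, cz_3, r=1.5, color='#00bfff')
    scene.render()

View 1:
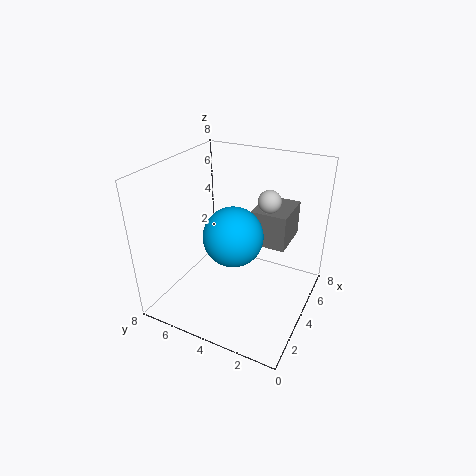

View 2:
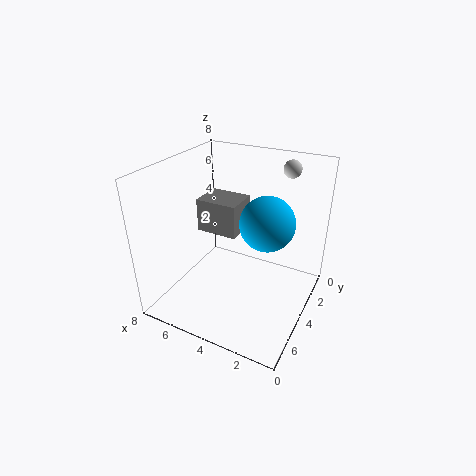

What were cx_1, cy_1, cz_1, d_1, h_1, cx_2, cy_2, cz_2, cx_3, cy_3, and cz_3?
cx_1 = 4.5; cy_1 = 1.5; cz_1 = 3.5; d_1 = 2; h_1 = 2; cx_2 = 2; cy_2 = 1.5; cz_2 = 7.5; cx_3 = 2.5; cy_3 = 3.5; cz_3 = 5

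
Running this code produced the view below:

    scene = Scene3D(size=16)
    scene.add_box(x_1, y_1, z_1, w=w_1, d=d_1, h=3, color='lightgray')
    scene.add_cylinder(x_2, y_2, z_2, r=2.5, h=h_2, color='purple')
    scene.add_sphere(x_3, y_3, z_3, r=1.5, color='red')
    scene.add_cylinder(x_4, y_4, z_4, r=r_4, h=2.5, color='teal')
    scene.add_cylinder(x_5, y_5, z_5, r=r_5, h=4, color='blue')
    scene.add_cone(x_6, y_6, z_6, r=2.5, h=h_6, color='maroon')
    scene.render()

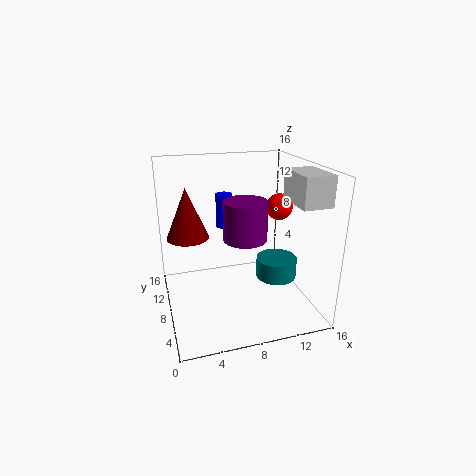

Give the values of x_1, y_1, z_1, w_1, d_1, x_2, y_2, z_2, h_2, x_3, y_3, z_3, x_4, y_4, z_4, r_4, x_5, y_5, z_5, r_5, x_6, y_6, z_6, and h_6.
x_1 = 12, y_1 = 1, z_1 = 13, w_1 = 3, d_1 = 4.5, x_2 = 9, y_2 = 8.5, z_2 = 7.5, h_2 = 4.5, x_3 = 13, y_3 = 8.5, z_3 = 11, x_4 = 13.5, y_4 = 9.5, z_4 = 1.5, r_4 = 2.5, x_5 = 7.5, y_5 = 12, z_5 = 8, r_5 = 1, x_6 = 3, y_6 = 12, z_6 = 7, h_6 = 6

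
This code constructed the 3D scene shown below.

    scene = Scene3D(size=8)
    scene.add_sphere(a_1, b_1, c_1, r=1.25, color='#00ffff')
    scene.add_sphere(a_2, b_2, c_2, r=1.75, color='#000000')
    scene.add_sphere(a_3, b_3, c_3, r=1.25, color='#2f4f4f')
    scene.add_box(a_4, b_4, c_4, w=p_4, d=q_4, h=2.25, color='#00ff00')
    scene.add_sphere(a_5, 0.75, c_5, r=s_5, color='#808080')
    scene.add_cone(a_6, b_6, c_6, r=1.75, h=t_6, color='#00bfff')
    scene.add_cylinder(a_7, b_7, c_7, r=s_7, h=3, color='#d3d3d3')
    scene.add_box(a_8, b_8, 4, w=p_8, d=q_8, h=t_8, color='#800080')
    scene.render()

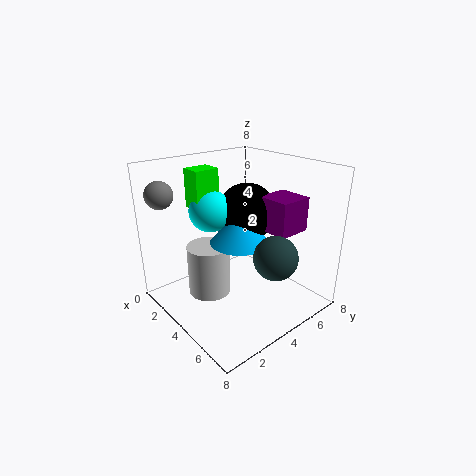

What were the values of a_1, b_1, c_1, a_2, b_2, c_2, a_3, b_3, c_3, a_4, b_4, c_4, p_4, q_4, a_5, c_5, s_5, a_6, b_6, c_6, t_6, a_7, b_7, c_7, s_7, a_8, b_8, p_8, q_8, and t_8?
a_1 = 1.75
b_1 = 3.75
c_1 = 5
a_2 = 2.75
b_2 = 5.75
c_2 = 4.75
a_3 = 5.75
b_3 = 5.25
c_3 = 3
a_4 = 0.75
b_4 = 2.75
c_4 = 5.25
p_4 = 1.25
q_4 = 1.5
a_5 = 1.5
c_5 = 6.5
s_5 = 0.75
a_6 = 3.25
b_6 = 4.75
c_6 = 3.25
t_6 = 2
a_7 = 2.5
b_7 = 3
c_7 = 0.25
s_7 = 1.25
a_8 = 3.75
b_8 = 5.75
p_8 = 2
q_8 = 2
t_8 = 2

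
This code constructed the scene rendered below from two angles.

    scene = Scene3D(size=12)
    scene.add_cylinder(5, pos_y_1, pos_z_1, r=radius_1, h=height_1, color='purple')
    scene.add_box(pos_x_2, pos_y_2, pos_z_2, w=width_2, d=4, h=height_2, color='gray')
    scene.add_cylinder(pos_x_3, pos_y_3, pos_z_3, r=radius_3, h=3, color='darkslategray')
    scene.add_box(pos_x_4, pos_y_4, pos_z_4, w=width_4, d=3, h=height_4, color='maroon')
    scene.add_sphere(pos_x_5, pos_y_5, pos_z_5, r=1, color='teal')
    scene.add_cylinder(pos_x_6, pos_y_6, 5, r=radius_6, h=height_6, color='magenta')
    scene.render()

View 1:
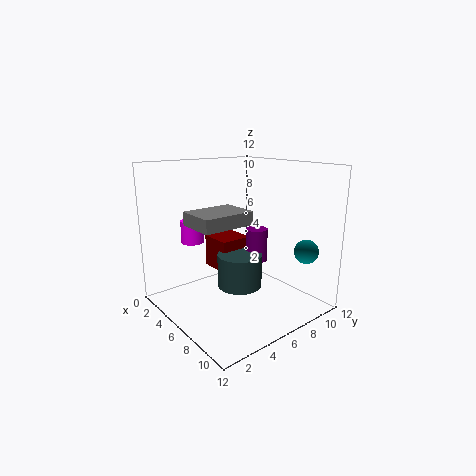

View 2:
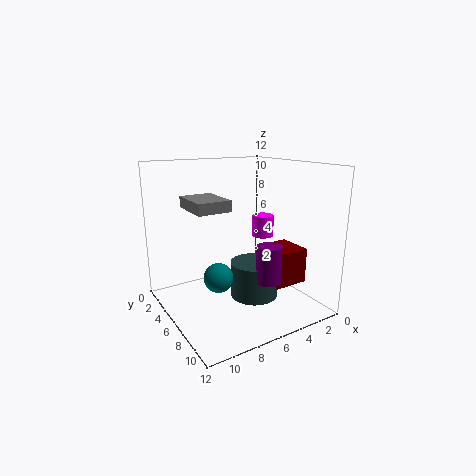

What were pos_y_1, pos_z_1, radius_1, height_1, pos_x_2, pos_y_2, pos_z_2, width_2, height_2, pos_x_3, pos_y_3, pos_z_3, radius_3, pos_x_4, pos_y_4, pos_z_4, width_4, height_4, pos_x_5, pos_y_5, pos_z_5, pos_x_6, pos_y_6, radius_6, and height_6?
pos_y_1 = 9; pos_z_1 = 3; radius_1 = 1; height_1 = 3; pos_x_2 = 6; pos_y_2 = 1; pos_z_2 = 8; width_2 = 3; height_2 = 1; pos_x_3 = 5; pos_y_3 = 7; pos_z_3 = 1; radius_3 = 2; pos_x_4 = 1; pos_y_4 = 6; pos_z_4 = 2; width_4 = 3; height_4 = 3; pos_x_5 = 10; pos_y_5 = 10; pos_z_5 = 5; pos_x_6 = 2; pos_y_6 = 4; radius_6 = 1; height_6 = 2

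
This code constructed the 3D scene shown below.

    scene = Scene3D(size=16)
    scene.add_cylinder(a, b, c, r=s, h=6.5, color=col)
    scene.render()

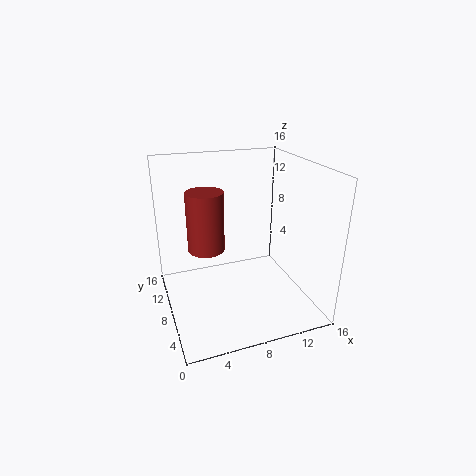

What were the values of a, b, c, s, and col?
a = 4.5; b = 8.5; c = 7; s = 2; col = 'brown'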